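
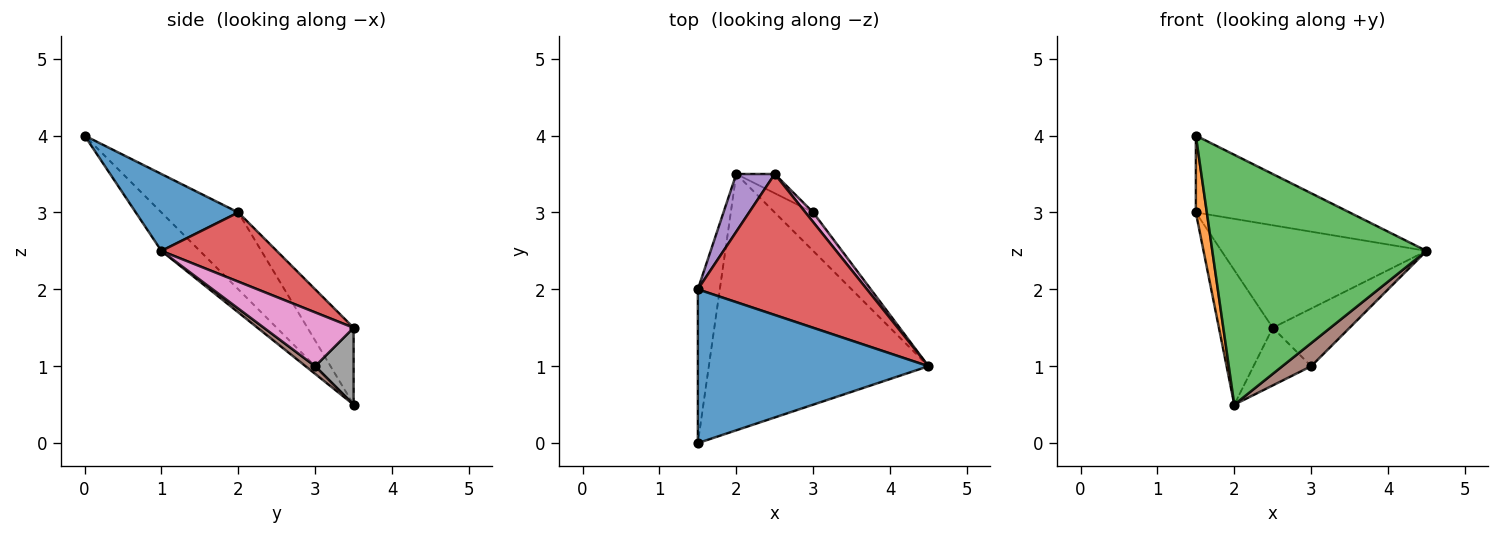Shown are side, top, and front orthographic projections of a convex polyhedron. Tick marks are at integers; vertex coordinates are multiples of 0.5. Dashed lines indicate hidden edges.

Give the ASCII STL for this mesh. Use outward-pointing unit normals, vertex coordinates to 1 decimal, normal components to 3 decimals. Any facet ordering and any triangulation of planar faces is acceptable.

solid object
 facet normal 0.286 0.429 0.857
  outer loop
   vertex 1.5 0.0 4.0
   vertex 4.5 1.0 2.5
   vertex 1.5 2.0 3.0
  endloop
 endfacet
 facet normal -0.953 -0.136 -0.272
  outer loop
   vertex 2.0 3.5 0.5
   vertex 1.5 0.0 4.0
   vertex 1.5 2.0 3.0
  endloop
 endfacet
 facet normal -0.124 -0.693 -0.710
  outer loop
   vertex 2.0 3.5 0.5
   vertex 4.5 1.0 2.5
   vertex 1.5 0.0 4.0
  endloop
 endfacet
 facet normal 0.314 0.558 0.768
  outer loop
   vertex 2.5 3.5 1.5
   vertex 1.5 2.0 3.0
   vertex 4.5 1.0 2.5
  endloop
 endfacet
 facet normal -0.619 0.722 0.309
  outer loop
   vertex 2.5 3.5 1.5
   vertex 2.0 3.5 0.5
   vertex 1.5 2.0 3.0
  endloop
 endfacet
 facet normal 0.169 -0.507 -0.845
  outer loop
   vertex 3.0 3.0 1.0
   vertex 4.5 1.0 2.5
   vertex 2.0 3.5 0.5
  endloop
 endfacet
 facet normal 0.755 0.647 0.108
  outer loop
   vertex 3.0 3.0 1.0
   vertex 2.5 3.5 1.5
   vertex 4.5 1.0 2.5
  endloop
 endfacet
 facet normal 0.535 0.802 -0.267
  outer loop
   vertex 3.0 3.0 1.0
   vertex 2.0 3.5 0.5
   vertex 2.5 3.5 1.5
  endloop
 endfacet
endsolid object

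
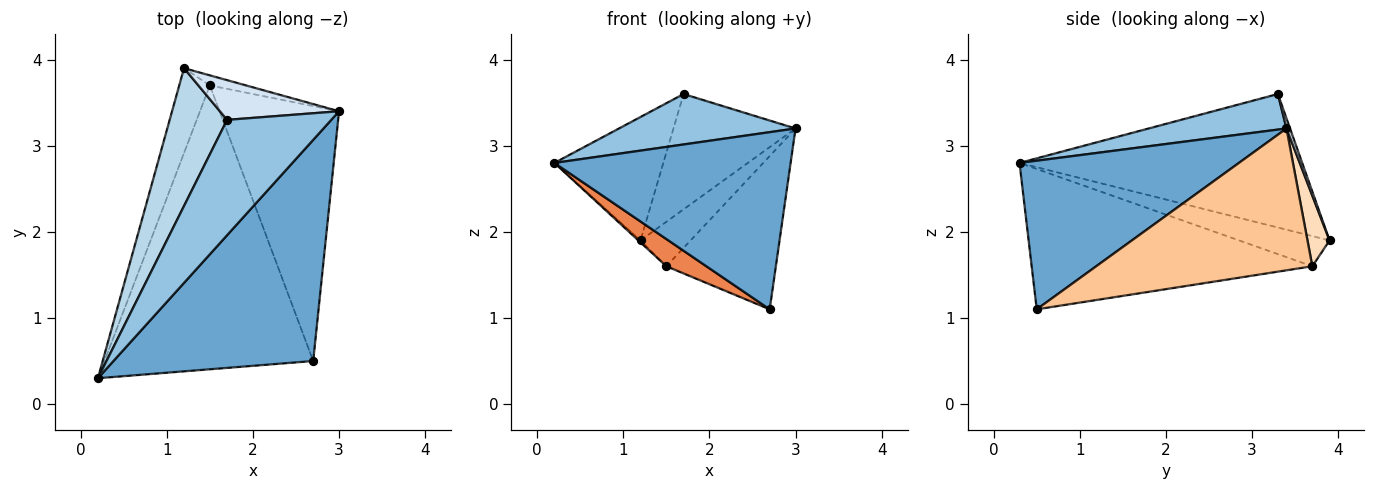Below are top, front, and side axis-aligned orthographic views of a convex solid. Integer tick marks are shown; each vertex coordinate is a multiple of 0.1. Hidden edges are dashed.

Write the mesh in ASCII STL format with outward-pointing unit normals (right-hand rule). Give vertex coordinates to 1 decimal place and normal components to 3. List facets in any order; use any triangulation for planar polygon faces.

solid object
 facet normal 0.502 -0.541 0.675
  outer loop
   vertex 2.7 0.5 1.1
   vertex 3.0 3.4 3.2
   vertex 0.2 0.3 2.8
  endloop
 endfacet
 facet normal 0.298 -0.382 0.874
  outer loop
   vertex 1.7 3.3 3.6
   vertex 0.2 0.3 2.8
   vertex 3.0 3.4 3.2
  endloop
 endfacet
 facet normal -0.866 0.334 0.372
  outer loop
   vertex 1.7 3.3 3.6
   vertex 1.2 3.9 1.9
   vertex 0.2 0.3 2.8
  endloop
 endfacet
 facet normal 0.027 0.945 0.326
  outer loop
   vertex 1.7 3.3 3.6
   vertex 3.0 3.4 3.2
   vertex 1.2 3.9 1.9
  endloop
 endfacet
 facet normal -0.556 -0.079 -0.827
  outer loop
   vertex 1.5 3.7 1.6
   vertex 2.7 0.5 1.1
   vertex 0.2 0.3 2.8
  endloop
 endfacet
 facet normal -0.701 0.017 -0.713
  outer loop
   vertex 1.5 3.7 1.6
   vertex 0.2 0.3 2.8
   vertex 1.2 3.9 1.9
  endloop
 endfacet
 facet normal 0.713 0.361 -0.601
  outer loop
   vertex 1.5 3.7 1.6
   vertex 3.0 3.4 3.2
   vertex 2.7 0.5 1.1
  endloop
 endfacet
 facet normal 0.395 0.896 -0.202
  outer loop
   vertex 1.5 3.7 1.6
   vertex 1.2 3.9 1.9
   vertex 3.0 3.4 3.2
  endloop
 endfacet
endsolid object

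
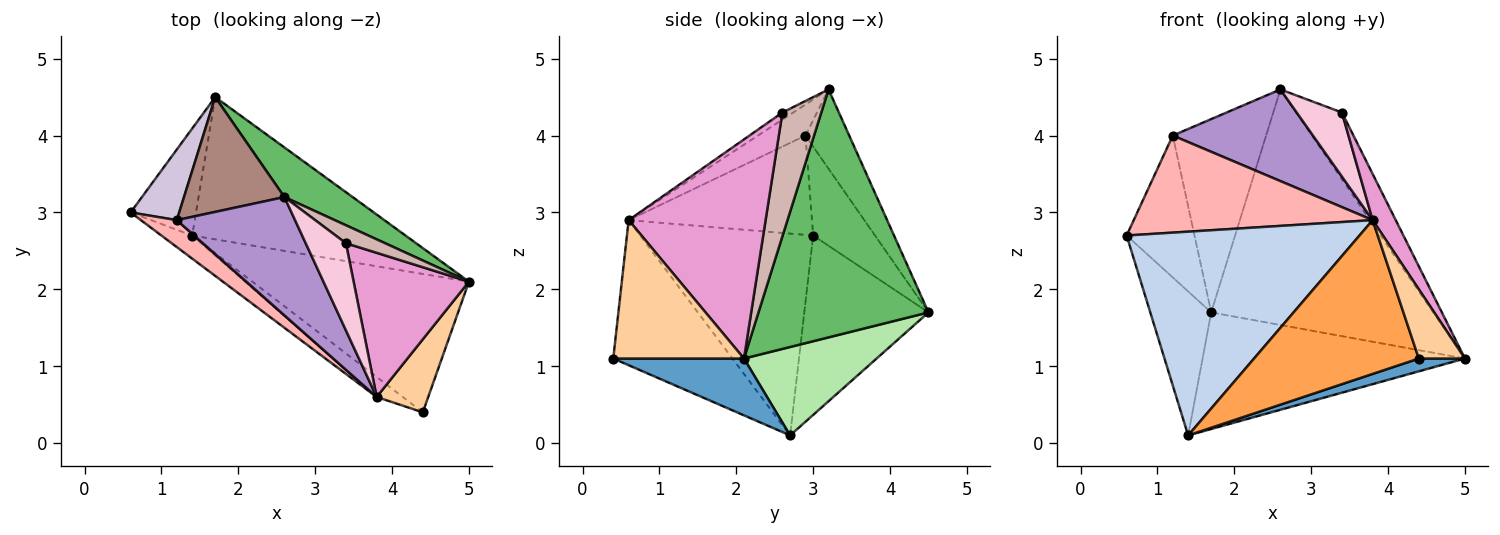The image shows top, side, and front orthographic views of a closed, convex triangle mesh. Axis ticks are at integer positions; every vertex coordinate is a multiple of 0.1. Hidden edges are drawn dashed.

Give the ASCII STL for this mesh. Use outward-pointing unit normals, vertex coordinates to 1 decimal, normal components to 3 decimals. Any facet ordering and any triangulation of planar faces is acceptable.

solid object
 facet normal 0.253 -0.089 -0.963
  outer loop
   vertex 1.4 2.7 0.1
   vertex 5.0 2.1 1.1
   vertex 4.4 0.4 1.1
  endloop
 endfacet
 facet normal -0.594 -0.799 -0.091
  outer loop
   vertex 3.8 0.6 2.9
   vertex 0.6 3.0 2.7
   vertex 1.4 2.7 0.1
  endloop
 endfacet
 facet normal -0.583 -0.806 -0.105
  outer loop
   vertex 3.8 0.6 2.9
   vertex 1.4 2.7 0.1
   vertex 4.4 0.4 1.1
  endloop
 endfacet
 facet normal 0.890 -0.314 0.331
  outer loop
   vertex 3.8 0.6 2.9
   vertex 4.4 0.4 1.1
   vertex 5.0 2.1 1.1
  endloop
 endfacet
 facet normal 0.600 0.783 0.165
  outer loop
   vertex 1.7 4.5 1.7
   vertex 2.6 3.2 4.6
   vertex 5.0 2.1 1.1
  endloop
 endfacet
 facet normal 0.305 0.604 -0.736
  outer loop
   vertex 1.7 4.5 1.7
   vertex 5.0 2.1 1.1
   vertex 1.4 2.7 0.1
  endloop
 endfacet
 facet normal -0.853 0.419 -0.311
  outer loop
   vertex 1.7 4.5 1.7
   vertex 1.4 2.7 0.1
   vertex 0.6 3.0 2.7
  endloop
 endfacet
 facet normal -0.595 -0.775 0.215
  outer loop
   vertex 1.2 2.9 4.0
   vertex 0.6 3.0 2.7
   vertex 3.8 0.6 2.9
  endloop
 endfacet
 facet normal -0.203 -0.600 0.774
  outer loop
   vertex 1.2 2.9 4.0
   vertex 3.8 0.6 2.9
   vertex 2.6 3.2 4.6
  endloop
 endfacet
 facet normal -0.632 0.694 0.345
  outer loop
   vertex 1.2 2.9 4.0
   vertex 1.7 4.5 1.7
   vertex 0.6 3.0 2.7
  endloop
 endfacet
 facet normal -0.374 0.798 0.474
  outer loop
   vertex 1.2 2.9 4.0
   vertex 2.6 3.2 4.6
   vertex 1.7 4.5 1.7
  endloop
 endfacet
 facet normal 0.635 0.746 0.201
  outer loop
   vertex 3.4 2.6 4.3
   vertex 5.0 2.1 1.1
   vertex 2.6 3.2 4.6
  endloop
 endfacet
 facet normal 0.875 -0.147 0.461
  outer loop
   vertex 3.4 2.6 4.3
   vertex 3.8 0.6 2.9
   vertex 5.0 2.1 1.1
  endloop
 endfacet
 facet normal -0.141 -0.586 0.798
  outer loop
   vertex 3.4 2.6 4.3
   vertex 2.6 3.2 4.6
   vertex 3.8 0.6 2.9
  endloop
 endfacet
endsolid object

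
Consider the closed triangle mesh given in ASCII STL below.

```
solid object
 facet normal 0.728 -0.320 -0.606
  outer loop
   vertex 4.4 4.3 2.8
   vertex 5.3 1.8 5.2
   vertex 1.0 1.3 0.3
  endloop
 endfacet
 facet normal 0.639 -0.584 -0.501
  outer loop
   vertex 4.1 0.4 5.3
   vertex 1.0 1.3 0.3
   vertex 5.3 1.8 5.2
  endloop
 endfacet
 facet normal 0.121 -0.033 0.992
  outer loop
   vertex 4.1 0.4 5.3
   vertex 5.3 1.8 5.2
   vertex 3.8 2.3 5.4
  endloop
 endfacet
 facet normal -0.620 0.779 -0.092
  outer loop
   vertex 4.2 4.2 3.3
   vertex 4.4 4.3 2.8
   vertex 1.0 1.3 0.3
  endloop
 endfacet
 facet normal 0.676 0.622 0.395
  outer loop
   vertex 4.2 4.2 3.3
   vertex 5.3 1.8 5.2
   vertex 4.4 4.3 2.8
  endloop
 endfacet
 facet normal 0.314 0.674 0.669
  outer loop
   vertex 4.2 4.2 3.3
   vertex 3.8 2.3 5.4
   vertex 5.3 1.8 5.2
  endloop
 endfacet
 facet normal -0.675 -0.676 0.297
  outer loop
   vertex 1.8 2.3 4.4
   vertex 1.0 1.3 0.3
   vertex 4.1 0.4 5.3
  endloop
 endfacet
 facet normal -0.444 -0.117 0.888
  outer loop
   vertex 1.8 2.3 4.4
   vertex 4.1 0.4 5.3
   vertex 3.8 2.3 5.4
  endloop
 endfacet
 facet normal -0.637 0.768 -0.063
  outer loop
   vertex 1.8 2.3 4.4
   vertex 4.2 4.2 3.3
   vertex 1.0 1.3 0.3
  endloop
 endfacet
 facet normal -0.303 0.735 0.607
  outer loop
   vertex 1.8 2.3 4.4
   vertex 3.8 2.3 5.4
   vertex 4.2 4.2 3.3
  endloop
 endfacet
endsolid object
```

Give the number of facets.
10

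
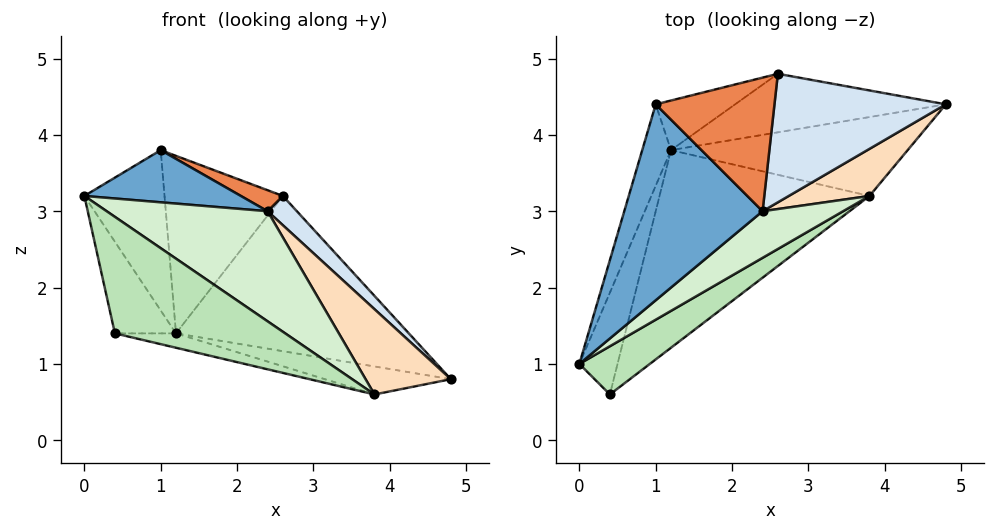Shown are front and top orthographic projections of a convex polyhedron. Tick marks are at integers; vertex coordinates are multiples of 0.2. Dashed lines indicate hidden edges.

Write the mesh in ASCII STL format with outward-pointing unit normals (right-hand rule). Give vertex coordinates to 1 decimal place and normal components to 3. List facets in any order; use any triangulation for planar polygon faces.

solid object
 facet normal 0.283 -0.247 0.927
  outer loop
   vertex 2.4 3.0 3.0
   vertex 1.0 4.4 3.8
   vertex 0.0 1.0 3.2
  endloop
 endfacet
 facet normal -0.940 0.304 -0.154
  outer loop
   vertex 1.2 3.8 1.4
   vertex 0.0 1.0 3.2
   vertex 1.0 4.4 3.8
  endloop
 endfacet
 facet normal -0.937 0.234 -0.260
  outer loop
   vertex 1.2 3.8 1.4
   vertex 0.4 0.6 1.4
   vertex 0.0 1.0 3.2
  endloop
 endfacet
 facet normal 0.715 -0.155 0.681
  outer loop
   vertex 2.6 4.8 3.2
   vertex 2.4 3.0 3.0
   vertex 4.8 4.4 0.8
  endloop
 endfacet
 facet normal 0.379 -0.144 0.914
  outer loop
   vertex 2.6 4.8 3.2
   vertex 1.0 4.4 3.8
   vertex 2.4 3.0 3.0
  endloop
 endfacet
 facet normal -0.210 0.915 -0.345
  outer loop
   vertex 2.6 4.8 3.2
   vertex 4.8 4.4 0.8
   vertex 1.2 3.8 1.4
  endloop
 endfacet
 facet normal -0.323 0.911 -0.255
  outer loop
   vertex 2.6 4.8 3.2
   vertex 1.2 3.8 1.4
   vertex 1.0 4.4 3.8
  endloop
 endfacet
 facet normal 0.690 -0.633 0.350
  outer loop
   vertex 3.8 3.2 0.6
   vertex 4.8 4.4 0.8
   vertex 2.4 3.0 3.0
  endloop
 endfacet
 facet normal -0.208 0.327 -0.922
  outer loop
   vertex 3.8 3.2 0.6
   vertex 1.2 3.8 1.4
   vertex 4.8 4.4 0.8
  endloop
 endfacet
 facet normal -0.279 0.070 -0.958
  outer loop
   vertex 3.8 3.2 0.6
   vertex 0.4 0.6 1.4
   vertex 1.2 3.8 1.4
  endloop
 endfacet
 facet normal 0.623 -0.723 0.299
  outer loop
   vertex 3.8 3.2 0.6
   vertex 0.0 1.0 3.2
   vertex 0.4 0.6 1.4
  endloop
 endfacet
 facet normal 0.625 -0.719 0.304
  outer loop
   vertex 3.8 3.2 0.6
   vertex 2.4 3.0 3.0
   vertex 0.0 1.0 3.2
  endloop
 endfacet
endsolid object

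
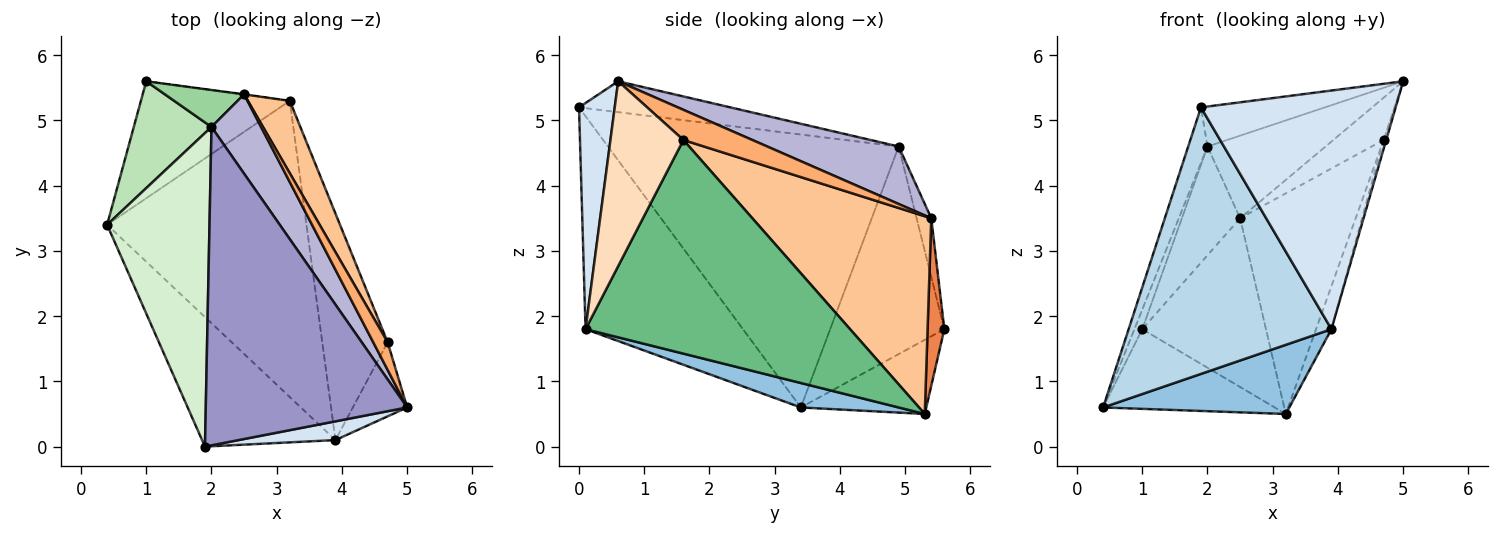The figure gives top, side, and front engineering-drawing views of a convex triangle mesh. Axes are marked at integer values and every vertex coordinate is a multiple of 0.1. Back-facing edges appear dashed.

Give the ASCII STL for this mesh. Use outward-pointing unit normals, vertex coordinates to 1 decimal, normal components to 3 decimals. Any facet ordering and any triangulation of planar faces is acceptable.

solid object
 facet normal -0.381 0.521 -0.764
  outer loop
   vertex 1.0 5.6 1.8
   vertex 3.2 5.3 0.5
   vertex 0.4 3.4 0.6
  endloop
 endfacet
 facet normal 0.119 -0.226 -0.967
  outer loop
   vertex 3.9 0.1 1.8
   vertex 0.4 3.4 0.6
   vertex 3.2 5.3 0.5
  endloop
 endfacet
 facet normal -0.572 -0.737 -0.358
  outer loop
   vertex 1.9 0.0 5.2
   vertex 0.4 3.4 0.6
   vertex 3.9 0.1 1.8
  endloop
 endfacet
 facet normal 0.180 -0.981 0.077
  outer loop
   vertex 1.9 0.0 5.2
   vertex 3.9 0.1 1.8
   vertex 5.0 0.6 5.6
  endloop
 endfacet
 facet normal 0.134 0.991 -0.002
  outer loop
   vertex 2.5 5.4 3.5
   vertex 3.2 5.3 0.5
   vertex 1.0 5.6 1.8
  endloop
 endfacet
 facet normal 0.754 0.550 0.360
  outer loop
   vertex 4.7 1.6 4.7
   vertex 2.5 5.4 3.5
   vertex 5.0 0.6 5.6
  endloop
 endfacet
 facet normal 0.827 0.534 0.175
  outer loop
   vertex 4.7 1.6 4.7
   vertex 3.2 5.3 0.5
   vertex 2.5 5.4 3.5
  endloop
 endfacet
 facet normal 0.959 0.034 -0.282
  outer loop
   vertex 4.7 1.6 4.7
   vertex 5.0 0.6 5.6
   vertex 3.9 0.1 1.8
  endloop
 endfacet
 facet normal 0.955 0.056 -0.292
  outer loop
   vertex 4.7 1.6 4.7
   vertex 3.9 0.1 1.8
   vertex 3.2 5.3 0.5
  endloop
 endfacet
 facet normal -0.232 0.921 0.313
  outer loop
   vertex 2.0 4.9 4.6
   vertex 2.5 5.4 3.5
   vertex 1.0 5.6 1.8
  endloop
 endfacet
 facet normal -0.935 0.064 0.350
  outer loop
   vertex 2.0 4.9 4.6
   vertex 1.0 5.6 1.8
   vertex 0.4 3.4 0.6
  endloop
 endfacet
 facet normal -0.934 0.062 0.351
  outer loop
   vertex 2.0 4.9 4.6
   vertex 0.4 3.4 0.6
   vertex 1.9 0.0 5.2
  endloop
 endfacet
 facet normal -0.150 0.123 0.981
  outer loop
   vertex 2.0 4.9 4.6
   vertex 1.9 0.0 5.2
   vertex 5.0 0.6 5.6
  endloop
 endfacet
 facet normal 0.626 0.562 0.540
  outer loop
   vertex 2.0 4.9 4.6
   vertex 5.0 0.6 5.6
   vertex 2.5 5.4 3.5
  endloop
 endfacet
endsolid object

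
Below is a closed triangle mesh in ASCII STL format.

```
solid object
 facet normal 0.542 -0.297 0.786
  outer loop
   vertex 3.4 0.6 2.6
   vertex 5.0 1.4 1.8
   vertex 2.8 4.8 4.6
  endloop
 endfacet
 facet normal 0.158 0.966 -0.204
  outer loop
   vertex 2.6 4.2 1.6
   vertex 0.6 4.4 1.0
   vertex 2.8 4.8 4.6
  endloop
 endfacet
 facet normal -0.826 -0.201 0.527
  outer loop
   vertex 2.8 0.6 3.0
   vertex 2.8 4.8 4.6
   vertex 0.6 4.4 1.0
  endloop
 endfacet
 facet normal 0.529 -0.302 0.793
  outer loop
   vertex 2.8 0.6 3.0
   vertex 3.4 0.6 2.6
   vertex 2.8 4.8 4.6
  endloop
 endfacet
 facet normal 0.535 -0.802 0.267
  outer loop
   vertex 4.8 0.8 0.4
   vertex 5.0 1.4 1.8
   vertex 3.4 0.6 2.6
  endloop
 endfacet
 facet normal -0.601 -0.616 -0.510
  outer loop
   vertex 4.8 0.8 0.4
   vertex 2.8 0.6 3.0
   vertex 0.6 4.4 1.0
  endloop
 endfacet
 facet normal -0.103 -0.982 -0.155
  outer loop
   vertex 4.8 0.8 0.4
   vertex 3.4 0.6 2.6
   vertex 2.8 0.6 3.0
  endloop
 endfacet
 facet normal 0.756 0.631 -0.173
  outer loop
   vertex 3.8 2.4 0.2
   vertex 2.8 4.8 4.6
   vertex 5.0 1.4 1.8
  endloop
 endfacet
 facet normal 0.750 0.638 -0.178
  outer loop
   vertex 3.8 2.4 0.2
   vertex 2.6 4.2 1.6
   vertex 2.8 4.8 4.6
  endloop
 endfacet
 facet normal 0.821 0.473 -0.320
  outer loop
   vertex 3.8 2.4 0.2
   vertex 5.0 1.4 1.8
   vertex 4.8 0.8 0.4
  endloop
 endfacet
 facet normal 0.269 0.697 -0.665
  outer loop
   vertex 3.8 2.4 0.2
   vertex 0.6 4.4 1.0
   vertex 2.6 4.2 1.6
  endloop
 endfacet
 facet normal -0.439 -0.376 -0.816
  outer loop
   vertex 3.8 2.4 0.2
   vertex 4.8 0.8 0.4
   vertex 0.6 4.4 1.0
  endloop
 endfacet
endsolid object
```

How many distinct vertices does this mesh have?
8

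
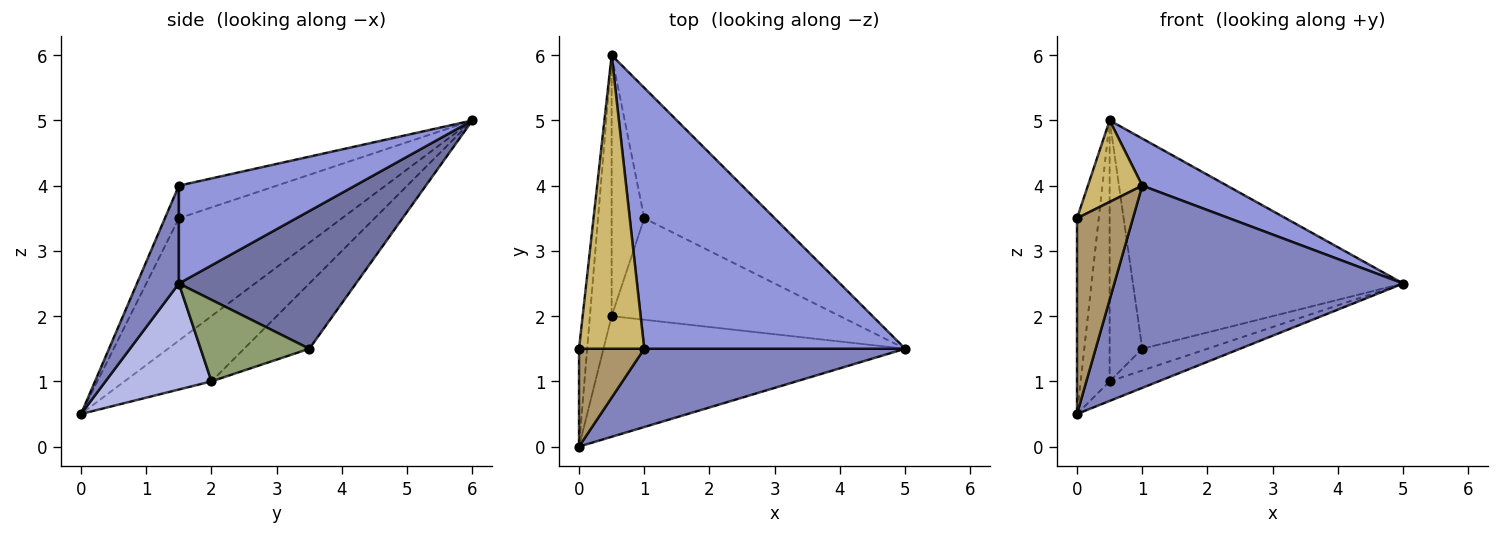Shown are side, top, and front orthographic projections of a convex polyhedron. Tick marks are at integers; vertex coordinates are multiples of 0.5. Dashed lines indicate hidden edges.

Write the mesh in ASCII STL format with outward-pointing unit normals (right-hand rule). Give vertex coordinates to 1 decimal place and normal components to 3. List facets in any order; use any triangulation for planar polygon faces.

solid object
 facet normal 0.486 0.742 -0.461
  outer loop
   vertex 1.0 3.5 1.5
   vertex 0.5 6.0 5.0
   vertex 5.0 1.5 2.5
  endloop
 endfacet
 facet normal 0.134 -0.924 0.358
  outer loop
   vertex 1.0 1.5 4.0
   vertex 0.0 0.0 0.5
   vertex 5.0 1.5 2.5
  endloop
 endfacet
 facet normal 0.346 -0.167 0.923
  outer loop
   vertex 1.0 1.5 4.0
   vertex 5.0 1.5 2.5
   vertex 0.5 6.0 5.0
  endloop
 endfacet
 facet normal 0.328 0.151 -0.933
  outer loop
   vertex 0.5 2.0 1.0
   vertex 5.0 1.5 2.5
   vertex 0.0 0.0 0.5
  endloop
 endfacet
 facet normal 0.330 0.198 -0.923
  outer loop
   vertex 0.5 2.0 1.0
   vertex 1.0 3.5 1.5
   vertex 5.0 1.5 2.5
  endloop
 endfacet
 facet normal -0.905 0.302 -0.302
  outer loop
   vertex 0.5 2.0 1.0
   vertex 0.0 0.0 0.5
   vertex 0.5 6.0 5.0
  endloop
 endfacet
 facet normal -0.816 0.408 -0.408
  outer loop
   vertex 0.5 2.0 1.0
   vertex 0.5 6.0 5.0
   vertex 1.0 3.5 1.5
  endloop
 endfacet
 facet normal -0.989 0.132 -0.066
  outer loop
   vertex 0.0 1.5 3.5
   vertex 0.5 6.0 5.0
   vertex 0.0 0.0 0.5
  endloop
 endfacet
 facet normal -0.218 -0.873 0.436
  outer loop
   vertex 0.0 1.5 3.5
   vertex 0.0 0.0 0.5
   vertex 1.0 1.5 4.0
  endloop
 endfacet
 facet normal -0.434 -0.241 0.868
  outer loop
   vertex 0.0 1.5 3.5
   vertex 1.0 1.5 4.0
   vertex 0.5 6.0 5.0
  endloop
 endfacet
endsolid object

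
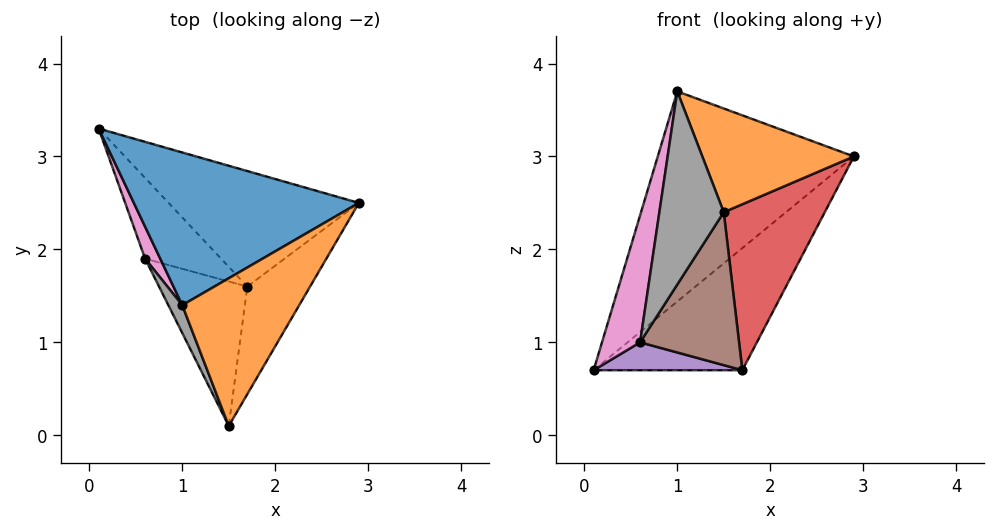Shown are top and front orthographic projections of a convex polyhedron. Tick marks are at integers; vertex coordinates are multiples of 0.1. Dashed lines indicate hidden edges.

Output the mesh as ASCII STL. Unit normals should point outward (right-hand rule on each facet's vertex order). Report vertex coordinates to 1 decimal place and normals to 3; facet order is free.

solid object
 facet normal -0.244 0.784 0.570
  outer loop
   vertex 1.0 1.4 3.7
   vertex 2.9 2.5 3.0
   vertex 0.1 3.3 0.7
  endloop
 endfacet
 facet normal 0.536 -0.485 0.691
  outer loop
   vertex 1.0 1.4 3.7
   vertex 1.5 0.1 2.4
   vertex 2.9 2.5 3.0
  endloop
 endfacet
 facet normal 0.611 0.575 -0.544
  outer loop
   vertex 1.7 1.6 0.7
   vertex 0.1 3.3 0.7
   vertex 2.9 2.5 3.0
  endloop
 endfacet
 facet normal 0.858 -0.431 -0.279
  outer loop
   vertex 1.7 1.6 0.7
   vertex 2.9 2.5 3.0
   vertex 1.5 0.1 2.4
  endloop
 endfacet
 facet normal -0.328 -0.308 -0.893
  outer loop
   vertex 0.6 1.9 1.0
   vertex 0.1 3.3 0.7
   vertex 1.7 1.6 0.7
  endloop
 endfacet
 facet normal -0.360 -0.678 -0.641
  outer loop
   vertex 0.6 1.9 1.0
   vertex 1.7 1.6 0.7
   vertex 1.5 0.1 2.4
  endloop
 endfacet
 facet normal -0.944 -0.320 0.081
  outer loop
   vertex 0.6 1.9 1.0
   vertex 1.0 1.4 3.7
   vertex 0.1 3.3 0.7
  endloop
 endfacet
 facet normal -0.910 -0.409 0.059
  outer loop
   vertex 0.6 1.9 1.0
   vertex 1.5 0.1 2.4
   vertex 1.0 1.4 3.7
  endloop
 endfacet
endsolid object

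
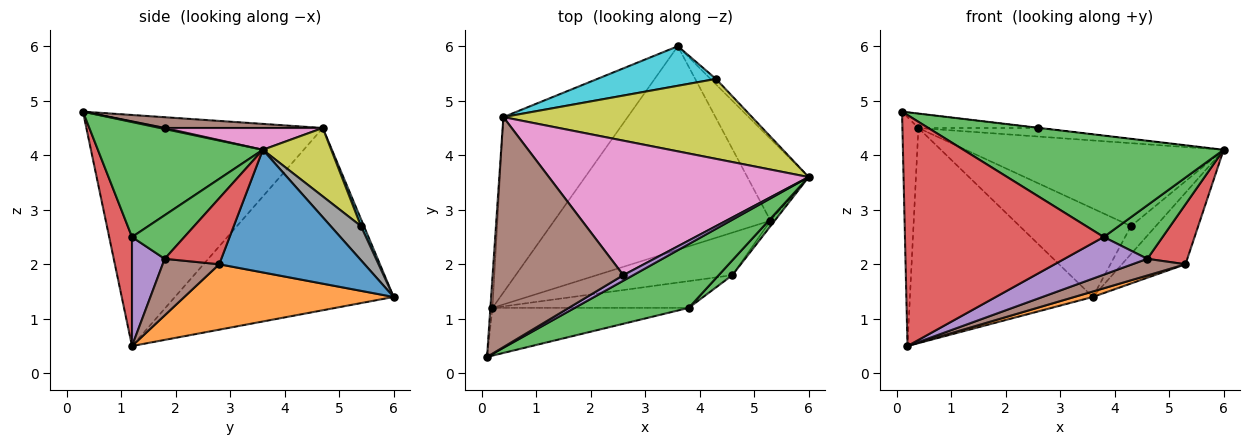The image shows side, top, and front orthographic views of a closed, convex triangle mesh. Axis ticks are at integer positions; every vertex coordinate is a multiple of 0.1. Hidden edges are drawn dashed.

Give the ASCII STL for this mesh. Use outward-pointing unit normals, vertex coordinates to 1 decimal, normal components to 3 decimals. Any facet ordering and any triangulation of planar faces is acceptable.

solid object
 facet normal -0.998 0.067 -0.009
  outer loop
   vertex 0.4 4.7 4.5
   vertex 0.2 1.2 0.5
   vertex 0.1 0.3 4.8
  endloop
 endfacet
 facet normal -0.680 0.568 -0.463
  outer loop
   vertex 0.4 4.7 4.5
   vertex 3.6 6.0 1.4
   vertex 0.2 1.2 0.5
  endloop
 endfacet
 facet normal 0.473 -0.746 0.469
  outer loop
   vertex 3.8 1.2 2.5
   vertex 6.0 3.6 4.1
   vertex 0.1 0.3 4.8
  endloop
 endfacet
 facet normal 0.112 -0.973 -0.201
  outer loop
   vertex 3.8 1.2 2.5
   vertex 0.1 0.3 4.8
   vertex 0.2 1.2 0.5
  endloop
 endfacet
 facet normal 0.099 0.033 0.994
  outer loop
   vertex 2.6 1.8 4.5
   vertex 0.1 0.3 4.8
   vertex 6.0 3.6 4.1
  endloop
 endfacet
 facet normal 0.082 0.062 0.995
  outer loop
   vertex 2.6 1.8 4.5
   vertex 0.4 4.7 4.5
   vertex 0.1 0.3 4.8
  endloop
 endfacet
 facet normal 0.083 0.063 0.994
  outer loop
   vertex 2.6 1.8 4.5
   vertex 6.0 3.6 4.1
   vertex 0.4 4.7 4.5
  endloop
 endfacet
 facet normal 0.767 0.629 -0.123
  outer loop
   vertex 4.3 5.4 2.7
   vertex 6.0 3.6 4.1
   vertex 3.6 6.0 1.4
  endloop
 endfacet
 facet normal 0.188 0.707 0.682
  outer loop
   vertex 4.3 5.4 2.7
   vertex 0.4 4.7 4.5
   vertex 6.0 3.6 4.1
  endloop
 endfacet
 facet normal 0.025 0.913 0.408
  outer loop
   vertex 4.3 5.4 2.7
   vertex 3.6 6.0 1.4
   vertex 0.4 4.7 4.5
  endloop
 endfacet
 facet normal 0.833 0.364 -0.416
  outer loop
   vertex 5.3 2.8 2.0
   vertex 3.6 6.0 1.4
   vertex 6.0 3.6 4.1
  endloop
 endfacet
 facet normal 0.289 -0.026 -0.957
  outer loop
   vertex 5.3 2.8 2.0
   vertex 0.2 1.2 0.5
   vertex 3.6 6.0 1.4
  endloop
 endfacet
 facet normal 0.650 -0.732 0.203
  outer loop
   vertex 4.6 1.8 2.1
   vertex 6.0 3.6 4.1
   vertex 3.8 1.2 2.5
  endloop
 endfacet
 facet normal 0.816 -0.576 -0.052
  outer loop
   vertex 4.6 1.8 2.1
   vertex 5.3 2.8 2.0
   vertex 6.0 3.6 4.1
  endloop
 endfacet
 facet normal 0.306 -0.776 -0.551
  outer loop
   vertex 4.6 1.8 2.1
   vertex 3.8 1.2 2.5
   vertex 0.2 1.2 0.5
  endloop
 endfacet
 facet normal 0.362 -0.340 -0.868
  outer loop
   vertex 4.6 1.8 2.1
   vertex 0.2 1.2 0.5
   vertex 5.3 2.8 2.0
  endloop
 endfacet
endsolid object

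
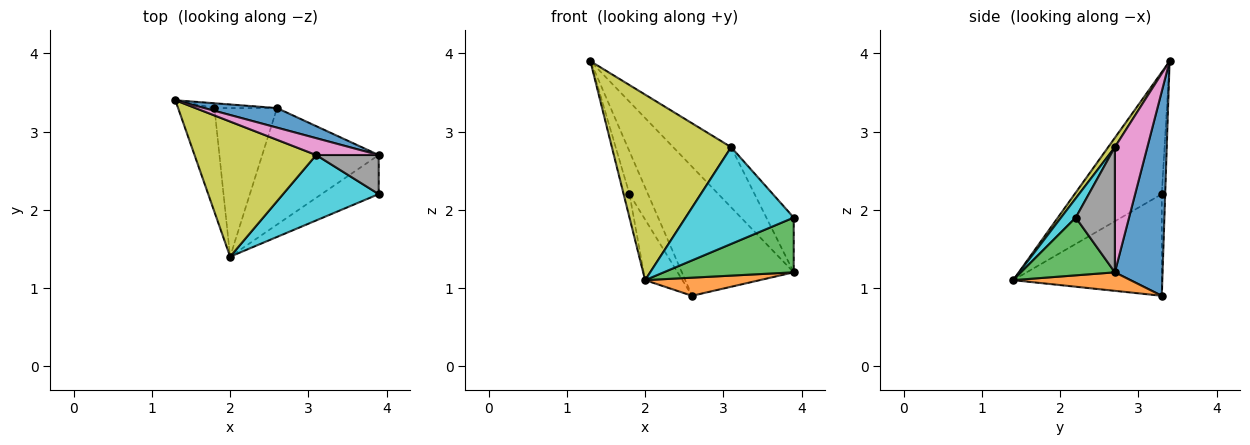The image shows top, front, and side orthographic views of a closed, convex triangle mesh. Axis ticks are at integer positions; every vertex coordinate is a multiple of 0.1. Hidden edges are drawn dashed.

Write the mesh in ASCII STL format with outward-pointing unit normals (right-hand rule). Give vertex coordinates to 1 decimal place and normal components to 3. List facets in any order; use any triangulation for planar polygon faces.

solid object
 facet normal 0.389 0.911 0.138
  outer loop
   vertex 2.6 3.3 0.9
   vertex 1.3 3.4 3.9
   vertex 3.9 2.7 1.2
  endloop
 endfacet
 facet normal 0.155 -0.152 -0.976
  outer loop
   vertex 2.6 3.3 0.9
   vertex 3.9 2.7 1.2
   vertex 2.0 1.4 1.1
  endloop
 endfacet
 facet normal 0.506 -0.702 -0.501
  outer loop
   vertex 3.9 2.2 1.9
   vertex 2.0 1.4 1.1
   vertex 3.9 2.7 1.2
  endloop
 endfacet
 facet normal -0.956 0.064 -0.285
  outer loop
   vertex 1.8 3.3 2.2
   vertex 2.0 1.4 1.1
   vertex 1.3 3.4 3.9
  endloop
 endfacet
 facet normal -0.179 0.978 -0.110
  outer loop
   vertex 1.8 3.3 2.2
   vertex 1.3 3.4 3.9
   vertex 2.6 3.3 0.9
  endloop
 endfacet
 facet normal -0.833 0.209 -0.513
  outer loop
   vertex 1.8 3.3 2.2
   vertex 2.6 3.3 0.9
   vertex 2.0 1.4 1.1
  endloop
 endfacet
 facet normal 0.475 0.848 0.237
  outer loop
   vertex 3.1 2.7 2.8
   vertex 3.9 2.7 1.2
   vertex 1.3 3.4 3.9
  endloop
 endfacet
 facet normal 0.758 0.531 0.379
  outer loop
   vertex 3.1 2.7 2.8
   vertex 3.9 2.2 1.9
   vertex 3.9 2.7 1.2
  endloop
 endfacet
 facet normal 0.045 -0.807 0.588
  outer loop
   vertex 3.1 2.7 2.8
   vertex 1.3 3.4 3.9
   vertex 2.0 1.4 1.1
  endloop
 endfacet
 facet normal 0.112 -0.823 0.557
  outer loop
   vertex 3.1 2.7 2.8
   vertex 2.0 1.4 1.1
   vertex 3.9 2.2 1.9
  endloop
 endfacet
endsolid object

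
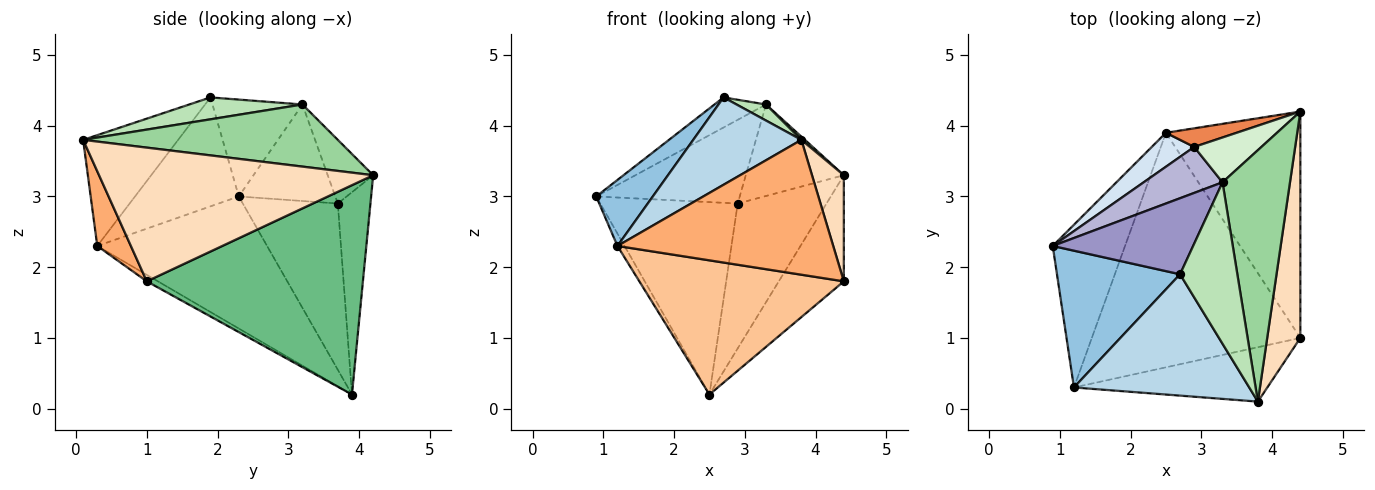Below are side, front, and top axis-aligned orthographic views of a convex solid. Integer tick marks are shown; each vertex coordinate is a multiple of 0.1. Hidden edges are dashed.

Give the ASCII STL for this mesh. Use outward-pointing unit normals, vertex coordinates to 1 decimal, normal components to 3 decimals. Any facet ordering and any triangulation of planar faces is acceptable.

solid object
 facet normal -0.877 0.037 -0.480
  outer loop
   vertex 1.2 0.3 2.3
   vertex 0.9 2.3 3.0
   vertex 2.5 3.9 0.2
  endloop
 endfacet
 facet normal -0.623 -0.340 0.704
  outer loop
   vertex 2.7 1.9 4.4
   vertex 0.9 2.3 3.0
   vertex 1.2 0.3 2.3
  endloop
 endfacet
 facet normal -0.457 -0.520 0.722
  outer loop
   vertex 2.7 1.9 4.4
   vertex 1.2 0.3 2.3
   vertex 3.8 0.1 3.8
  endloop
 endfacet
 facet normal -0.563 0.814 0.144
  outer loop
   vertex 2.9 3.7 2.9
   vertex 2.5 3.9 0.2
   vertex 0.9 2.3 3.0
  endloop
 endfacet
 facet normal -0.343 0.932 0.120
  outer loop
   vertex 2.9 3.7 2.9
   vertex 4.4 4.2 3.3
   vertex 2.5 3.9 0.2
  endloop
 endfacet
 facet normal 0.143 -0.918 -0.370
  outer loop
   vertex 4.4 1.0 1.8
   vertex 3.8 0.1 3.8
   vertex 1.2 0.3 2.3
  endloop
 endfacet
 facet normal -0.027 -0.496 -0.868
  outer loop
   vertex 4.4 1.0 1.8
   vertex 1.2 0.3 2.3
   vertex 2.5 3.9 0.2
  endloop
 endfacet
 facet normal 0.965 -0.112 0.239
  outer loop
   vertex 4.4 1.0 1.8
   vertex 4.4 4.2 3.3
   vertex 3.8 0.1 3.8
  endloop
 endfacet
 facet normal 0.816 0.245 -0.524
  outer loop
   vertex 4.4 1.0 1.8
   vertex 2.5 3.9 0.2
   vertex 4.4 4.2 3.3
  endloop
 endfacet
 facet normal 0.677 -0.009 0.736
  outer loop
   vertex 3.3 3.2 4.3
   vertex 3.8 0.1 3.8
   vertex 4.4 4.2 3.3
  endloop
 endfacet
 facet normal 0.356 -0.093 0.930
  outer loop
   vertex 3.3 3.2 4.3
   vertex 2.7 1.9 4.4
   vertex 3.8 0.1 3.8
  endloop
 endfacet
 facet normal -0.385 0.829 0.406
  outer loop
   vertex 3.3 3.2 4.3
   vertex 4.4 4.2 3.3
   vertex 2.9 3.7 2.9
  endloop
 endfacet
 facet normal -0.540 0.309 0.783
  outer loop
   vertex 3.3 3.2 4.3
   vertex 0.9 2.3 3.0
   vertex 2.7 1.9 4.4
  endloop
 endfacet
 facet normal -0.508 0.755 0.415
  outer loop
   vertex 3.3 3.2 4.3
   vertex 2.9 3.7 2.9
   vertex 0.9 2.3 3.0
  endloop
 endfacet
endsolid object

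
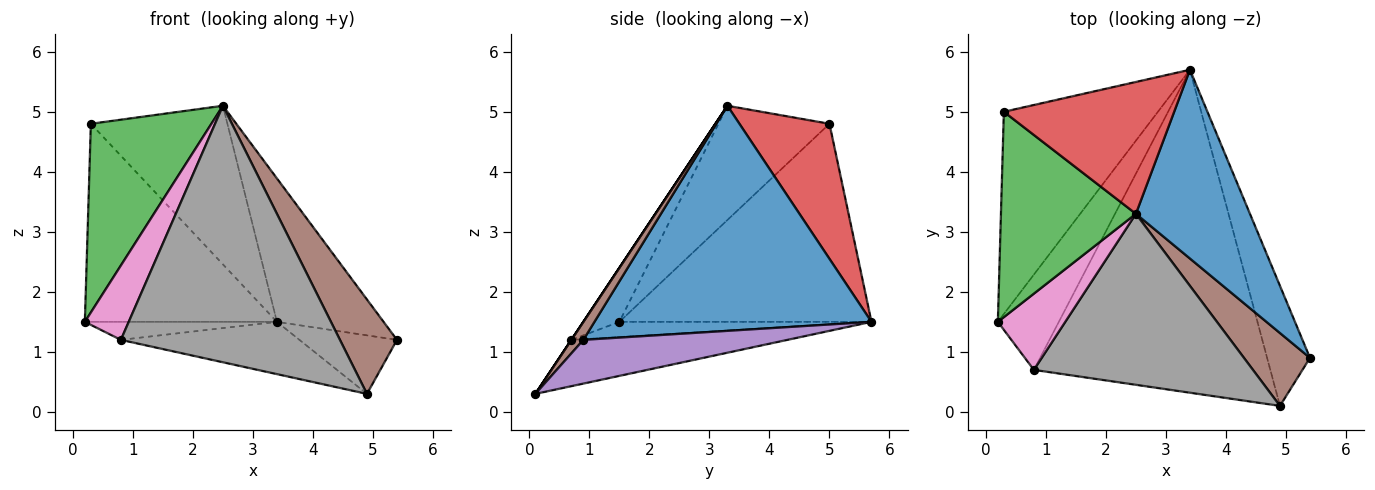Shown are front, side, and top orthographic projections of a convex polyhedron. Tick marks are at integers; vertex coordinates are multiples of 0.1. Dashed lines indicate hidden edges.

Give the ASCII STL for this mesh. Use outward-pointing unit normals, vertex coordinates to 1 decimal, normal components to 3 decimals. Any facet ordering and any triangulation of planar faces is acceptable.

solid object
 facet normal 0.844 0.325 0.427
  outer loop
   vertex 2.5 3.3 5.1
   vertex 5.4 0.9 1.2
   vertex 3.4 5.7 1.5
  endloop
 endfacet
 facet normal -0.676 0.515 -0.526
  outer loop
   vertex 0.3 5.0 4.8
   vertex 3.4 5.7 1.5
   vertex 0.2 1.5 1.5
  endloop
 endfacet
 facet normal -0.529 -0.574 0.625
  outer loop
   vertex 0.3 5.0 4.8
   vertex 0.2 1.5 1.5
   vertex 2.5 3.3 5.1
  endloop
 endfacet
 facet normal 0.452 0.686 0.570
  outer loop
   vertex 0.3 5.0 4.8
   vertex 2.5 3.3 5.1
   vertex 3.4 5.7 1.5
  endloop
 endfacet
 facet normal 0.676 0.323 -0.663
  outer loop
   vertex 4.9 0.1 0.3
   vertex 3.4 5.7 1.5
   vertex 5.4 0.9 1.2
  endloop
 endfacet
 facet normal 0.164 -0.781 0.603
  outer loop
   vertex 4.9 0.1 0.3
   vertex 5.4 0.9 1.2
   vertex 2.5 3.3 5.1
  endloop
 endfacet
 facet normal -0.497 -0.606 0.621
  outer loop
   vertex 0.8 0.7 1.2
   vertex 2.5 3.3 5.1
   vertex 0.2 1.5 1.5
  endloop
 endfacet
 facet normal 0.000 -0.832 0.555
  outer loop
   vertex 0.8 0.7 1.2
   vertex 4.9 0.1 0.3
   vertex 2.5 3.3 5.1
  endloop
 endfacet
 facet normal -0.237 0.180 -0.955
  outer loop
   vertex 0.8 0.7 1.2
   vertex 0.2 1.5 1.5
   vertex 3.4 5.7 1.5
  endloop
 endfacet
 facet normal -0.190 0.157 -0.969
  outer loop
   vertex 0.8 0.7 1.2
   vertex 3.4 5.7 1.5
   vertex 4.9 0.1 0.3
  endloop
 endfacet
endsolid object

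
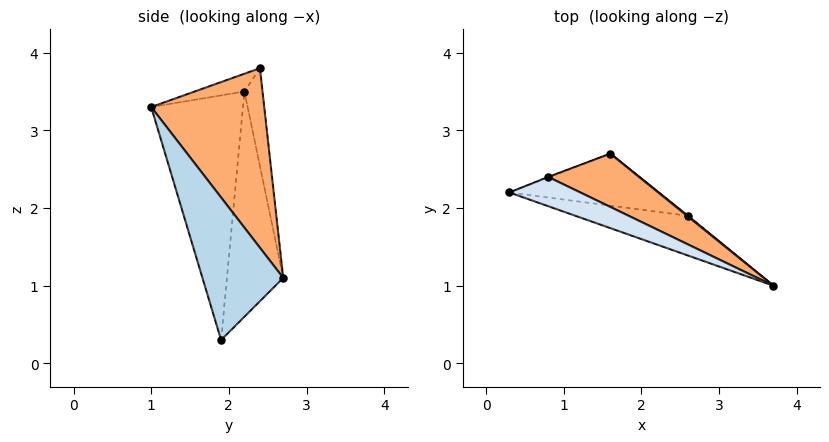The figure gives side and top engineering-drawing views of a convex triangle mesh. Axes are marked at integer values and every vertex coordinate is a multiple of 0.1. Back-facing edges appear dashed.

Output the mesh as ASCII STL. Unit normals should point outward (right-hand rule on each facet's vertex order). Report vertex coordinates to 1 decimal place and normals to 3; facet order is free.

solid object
 facet normal -0.337 -0.929 -0.155
  outer loop
   vertex 2.6 1.9 0.3
   vertex 3.7 1.0 3.3
   vertex 0.3 2.2 3.5
  endloop
 endfacet
 facet normal -0.749 -0.439 -0.497
  outer loop
   vertex 2.6 1.9 0.3
   vertex 0.3 2.2 3.5
   vertex 1.6 2.7 1.1
  endloop
 endfacet
 facet normal 0.627 0.779 0.004
  outer loop
   vertex 2.6 1.9 0.3
   vertex 1.6 2.7 1.1
   vertex 3.7 1.0 3.3
  endloop
 endfacet
 facet normal -0.185 -0.647 0.740
  outer loop
   vertex 0.8 2.4 3.8
   vertex 0.3 2.2 3.5
   vertex 3.7 1.0 3.3
  endloop
 endfacet
 facet normal -0.368 0.930 -0.006
  outer loop
   vertex 0.8 2.4 3.8
   vertex 1.6 2.7 1.1
   vertex 0.3 2.2 3.5
  endloop
 endfacet
 facet normal 0.455 0.860 0.230
  outer loop
   vertex 0.8 2.4 3.8
   vertex 3.7 1.0 3.3
   vertex 1.6 2.7 1.1
  endloop
 endfacet
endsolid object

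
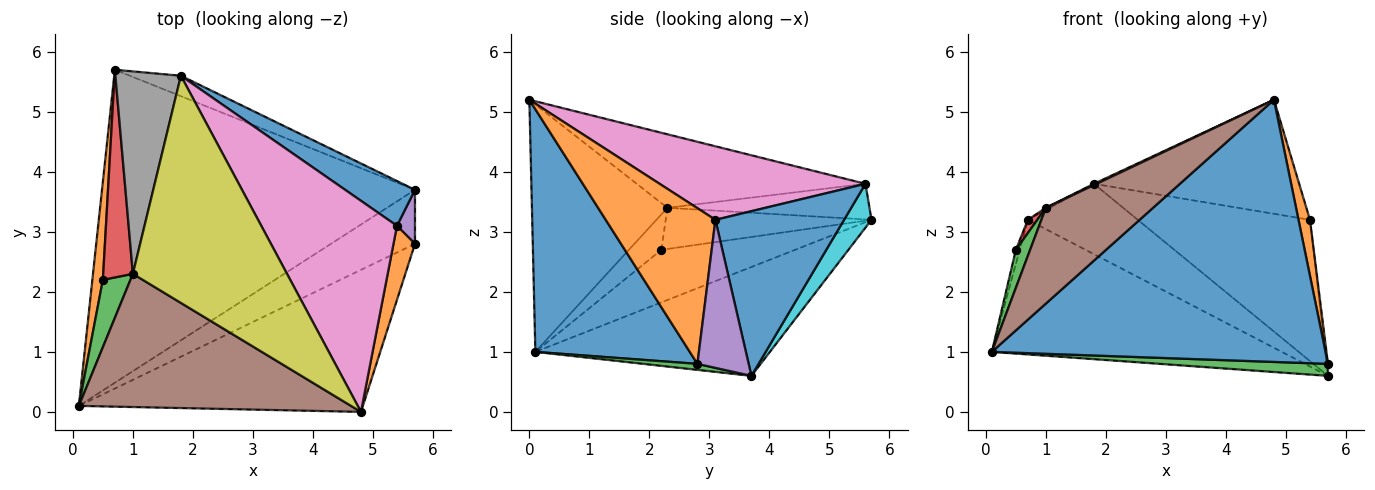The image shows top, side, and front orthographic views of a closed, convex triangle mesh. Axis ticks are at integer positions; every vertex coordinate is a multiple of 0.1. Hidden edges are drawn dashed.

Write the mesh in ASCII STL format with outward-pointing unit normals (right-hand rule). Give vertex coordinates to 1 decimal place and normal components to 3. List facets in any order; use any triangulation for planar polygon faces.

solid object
 facet normal 0.377 -0.814 -0.441
  outer loop
   vertex 4.8 0.0 5.2
   vertex 0.1 0.1 1.0
   vertex 5.7 2.8 0.8
  endloop
 endfacet
 facet normal 0.985 -0.103 0.136
  outer loop
   vertex 5.4 3.1 3.2
   vertex 4.8 0.0 5.2
   vertex 5.7 2.8 0.8
  endloop
 endfacet
 facet normal 0.070 -0.216 -0.974
  outer loop
   vertex 5.7 3.7 0.6
   vertex 5.7 2.8 0.8
   vertex 0.1 0.1 1.0
  endloop
 endfacet
 facet normal -0.304 0.376 -0.875
  outer loop
   vertex 5.7 3.7 0.6
   vertex 0.1 0.1 1.0
   vertex 0.7 5.7 3.2
  endloop
 endfacet
 facet normal 0.992 0.027 0.121
  outer loop
   vertex 5.7 3.7 0.6
   vertex 5.4 3.1 3.2
   vertex 5.7 2.8 0.8
  endloop
 endfacet
 facet normal -0.594 -0.470 0.653
  outer loop
   vertex 1.0 2.3 3.4
   vertex 0.1 0.1 1.0
   vertex 4.8 0.0 5.2
  endloop
 endfacet
 facet normal 0.430 0.429 0.794
  outer loop
   vertex 1.8 5.6 3.8
   vertex 4.8 0.0 5.2
   vertex 5.4 3.1 3.2
  endloop
 endfacet
 facet normal -0.478 0.009 0.878
  outer loop
   vertex 1.8 5.6 3.8
   vertex 0.7 5.7 3.2
   vertex 1.0 2.3 3.4
  endloop
 endfacet
 facet normal -0.431 -0.005 0.903
  outer loop
   vertex 1.8 5.6 3.8
   vertex 1.0 2.3 3.4
   vertex 4.8 0.0 5.2
  endloop
 endfacet
 facet normal 0.233 0.934 -0.271
  outer loop
   vertex 1.8 5.6 3.8
   vertex 5.7 3.7 0.6
   vertex 0.7 5.7 3.2
  endloop
 endfacet
 facet normal 0.580 0.776 0.246
  outer loop
   vertex 1.8 5.6 3.8
   vertex 5.4 3.1 3.2
   vertex 5.7 3.7 0.6
  endloop
 endfacet
 facet normal -0.980 0.028 0.196
  outer loop
   vertex 0.5 2.2 2.7
   vertex 0.7 5.7 3.2
   vertex 0.1 0.1 1.0
  endloop
 endfacet
 facet normal -0.746 -0.327 0.580
  outer loop
   vertex 0.5 2.2 2.7
   vertex 0.1 0.1 1.0
   vertex 1.0 2.3 3.4
  endloop
 endfacet
 facet normal -0.811 -0.037 0.584
  outer loop
   vertex 0.5 2.2 2.7
   vertex 1.0 2.3 3.4
   vertex 0.7 5.7 3.2
  endloop
 endfacet
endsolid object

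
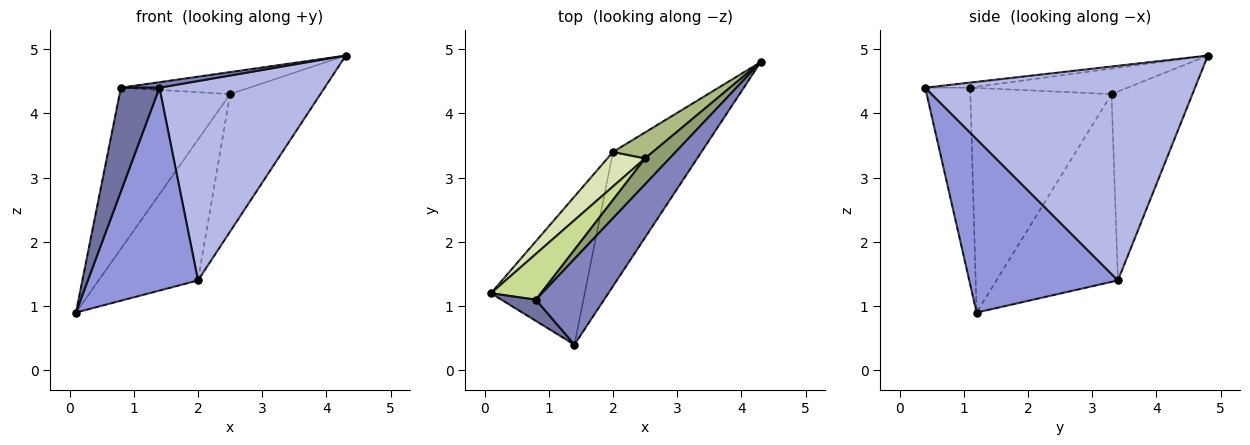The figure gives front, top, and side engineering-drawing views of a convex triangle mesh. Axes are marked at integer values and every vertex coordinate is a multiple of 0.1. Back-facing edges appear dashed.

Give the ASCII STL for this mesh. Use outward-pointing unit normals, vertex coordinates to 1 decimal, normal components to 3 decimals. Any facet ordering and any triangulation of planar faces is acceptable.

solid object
 facet normal -0.753 -0.645 0.132
  outer loop
   vertex 0.8 1.1 4.4
   vertex 0.1 1.2 0.9
   vertex 1.4 0.4 4.4
  endloop
 endfacet
 facet normal -0.075 -0.064 0.995
  outer loop
   vertex 0.8 1.1 4.4
   vertex 1.4 0.4 4.4
   vertex 4.3 4.8 4.9
  endloop
 endfacet
 facet normal 0.737 -0.546 -0.399
  outer loop
   vertex 2.0 3.4 1.4
   vertex 1.4 0.4 4.4
   vertex 0.1 1.2 0.9
  endloop
 endfacet
 facet normal 0.805 -0.493 -0.332
  outer loop
   vertex 2.0 3.4 1.4
   vertex 4.3 4.8 4.9
   vertex 1.4 0.4 4.4
  endloop
 endfacet
 facet normal -0.622 0.508 0.596
  outer loop
   vertex 2.5 3.3 4.3
   vertex 0.8 1.1 4.4
   vertex 4.3 4.8 4.9
  endloop
 endfacet
 facet normal -0.661 0.737 0.139
  outer loop
   vertex 2.5 3.3 4.3
   vertex 4.3 4.8 4.9
   vertex 2.0 3.4 1.4
  endloop
 endfacet
 facet normal -0.776 0.607 0.172
  outer loop
   vertex 2.5 3.3 4.3
   vertex 0.1 1.2 0.9
   vertex 0.8 1.1 4.4
  endloop
 endfacet
 facet normal -0.765 0.626 0.153
  outer loop
   vertex 2.5 3.3 4.3
   vertex 2.0 3.4 1.4
   vertex 0.1 1.2 0.9
  endloop
 endfacet
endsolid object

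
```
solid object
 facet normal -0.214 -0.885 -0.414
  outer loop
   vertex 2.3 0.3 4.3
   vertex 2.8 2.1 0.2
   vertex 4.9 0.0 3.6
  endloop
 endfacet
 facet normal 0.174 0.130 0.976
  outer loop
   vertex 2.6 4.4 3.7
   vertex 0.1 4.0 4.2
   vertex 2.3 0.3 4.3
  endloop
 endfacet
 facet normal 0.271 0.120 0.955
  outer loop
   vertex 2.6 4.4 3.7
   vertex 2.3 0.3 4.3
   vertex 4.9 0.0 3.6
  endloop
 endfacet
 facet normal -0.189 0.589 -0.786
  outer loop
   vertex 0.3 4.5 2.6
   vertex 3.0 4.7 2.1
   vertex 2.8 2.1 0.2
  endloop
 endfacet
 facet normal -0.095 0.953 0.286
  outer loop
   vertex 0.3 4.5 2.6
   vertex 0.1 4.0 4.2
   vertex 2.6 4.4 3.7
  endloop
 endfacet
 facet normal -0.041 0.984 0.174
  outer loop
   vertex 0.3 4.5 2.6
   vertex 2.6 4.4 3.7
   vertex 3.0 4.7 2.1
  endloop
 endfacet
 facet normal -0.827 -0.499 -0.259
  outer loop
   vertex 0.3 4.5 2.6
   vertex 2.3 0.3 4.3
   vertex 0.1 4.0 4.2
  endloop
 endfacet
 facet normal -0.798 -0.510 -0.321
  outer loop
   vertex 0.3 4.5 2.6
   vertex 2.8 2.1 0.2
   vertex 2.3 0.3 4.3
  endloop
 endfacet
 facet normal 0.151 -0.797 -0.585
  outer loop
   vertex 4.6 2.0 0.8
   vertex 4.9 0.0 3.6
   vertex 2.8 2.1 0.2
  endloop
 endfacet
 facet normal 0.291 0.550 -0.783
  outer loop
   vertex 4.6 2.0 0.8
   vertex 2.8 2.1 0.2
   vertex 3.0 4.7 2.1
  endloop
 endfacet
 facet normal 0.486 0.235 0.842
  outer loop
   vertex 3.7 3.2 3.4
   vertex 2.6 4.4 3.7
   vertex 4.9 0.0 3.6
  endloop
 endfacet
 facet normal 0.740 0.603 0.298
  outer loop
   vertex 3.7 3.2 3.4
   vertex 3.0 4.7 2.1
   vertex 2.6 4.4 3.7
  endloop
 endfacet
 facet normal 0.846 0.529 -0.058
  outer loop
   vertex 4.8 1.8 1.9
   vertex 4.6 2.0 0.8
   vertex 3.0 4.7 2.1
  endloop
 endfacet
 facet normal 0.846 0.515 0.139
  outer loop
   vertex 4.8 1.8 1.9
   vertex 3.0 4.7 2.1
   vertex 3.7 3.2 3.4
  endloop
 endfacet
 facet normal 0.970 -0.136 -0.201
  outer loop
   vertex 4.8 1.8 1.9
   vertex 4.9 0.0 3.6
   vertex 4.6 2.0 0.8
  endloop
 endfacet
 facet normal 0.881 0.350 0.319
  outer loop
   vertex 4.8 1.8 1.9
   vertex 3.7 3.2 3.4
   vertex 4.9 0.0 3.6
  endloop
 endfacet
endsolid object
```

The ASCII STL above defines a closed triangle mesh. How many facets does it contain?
16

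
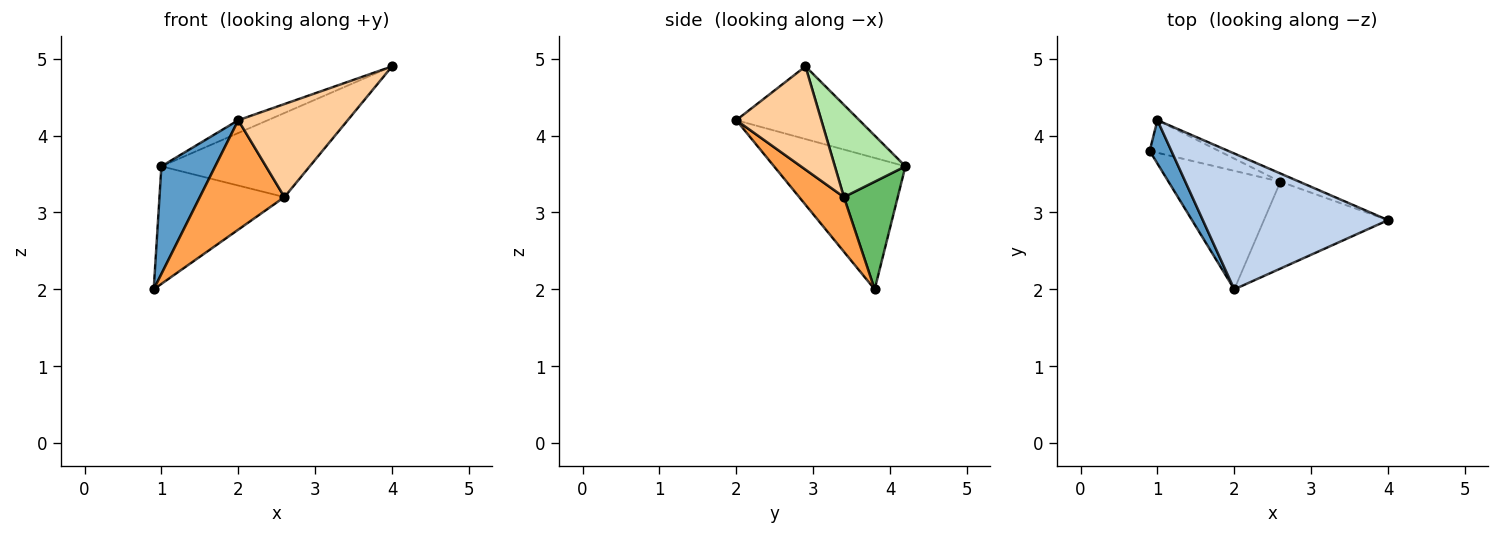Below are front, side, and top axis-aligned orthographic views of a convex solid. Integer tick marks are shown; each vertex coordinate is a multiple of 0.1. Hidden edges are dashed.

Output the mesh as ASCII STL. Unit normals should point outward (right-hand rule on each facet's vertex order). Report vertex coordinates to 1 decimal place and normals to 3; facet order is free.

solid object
 facet normal -0.915 -0.375 0.151
  outer loop
   vertex 1.0 4.2 3.6
   vertex 0.9 3.8 2.0
   vertex 2.0 2.0 4.2
  endloop
 endfacet
 facet normal -0.364 0.087 0.927
  outer loop
   vertex 1.0 4.2 3.6
   vertex 2.0 2.0 4.2
   vertex 4.0 2.9 4.9
  endloop
 endfacet
 facet normal 0.338 -0.639 -0.691
  outer loop
   vertex 2.6 3.4 3.2
   vertex 2.0 2.0 4.2
   vertex 0.9 3.8 2.0
  endloop
 endfacet
 facet normal 0.494 -0.636 -0.594
  outer loop
   vertex 2.6 3.4 3.2
   vertex 4.0 2.9 4.9
   vertex 2.0 2.0 4.2
  endloop
 endfacet
 facet normal 0.383 0.890 -0.246
  outer loop
   vertex 2.6 3.4 3.2
   vertex 0.9 3.8 2.0
   vertex 1.0 4.2 3.6
  endloop
 endfacet
 facet normal 0.428 0.900 -0.088
  outer loop
   vertex 2.6 3.4 3.2
   vertex 1.0 4.2 3.6
   vertex 4.0 2.9 4.9
  endloop
 endfacet
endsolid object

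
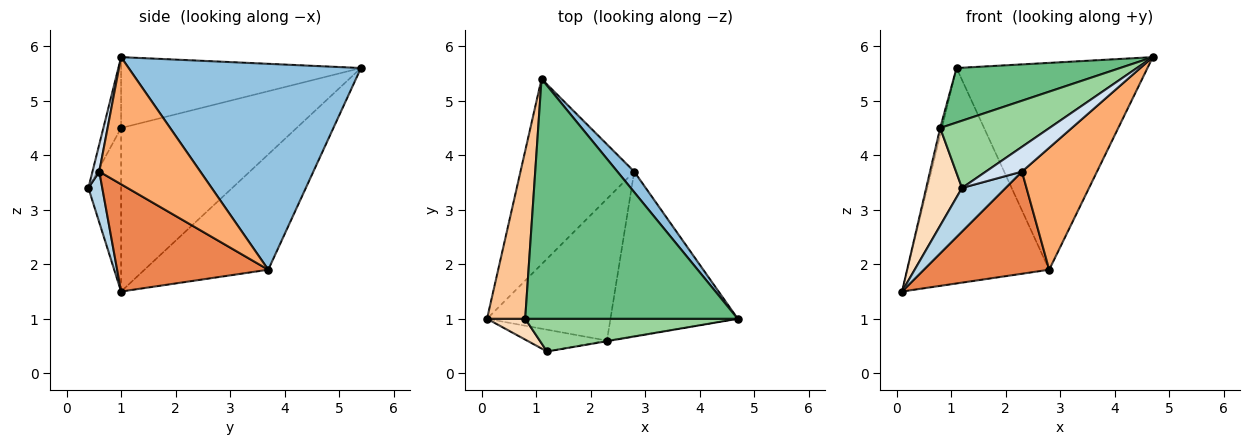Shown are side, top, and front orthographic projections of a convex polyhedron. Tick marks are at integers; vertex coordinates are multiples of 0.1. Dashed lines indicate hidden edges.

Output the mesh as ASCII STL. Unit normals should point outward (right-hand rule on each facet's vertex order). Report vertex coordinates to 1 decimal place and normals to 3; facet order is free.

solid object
 facet normal -0.552 0.632 -0.544
  outer loop
   vertex 2.8 3.7 1.9
   vertex 0.1 1.0 1.5
   vertex 1.1 5.4 5.6
  endloop
 endfacet
 facet normal 0.771 0.634 0.063
  outer loop
   vertex 2.8 3.7 1.9
   vertex 1.1 5.4 5.6
   vertex 4.7 1.0 5.8
  endloop
 endfacet
 facet normal 0.274 -0.860 -0.430
  outer loop
   vertex 2.3 0.6 3.7
   vertex 1.2 0.4 3.4
   vertex 0.1 1.0 1.5
  endloop
 endfacet
 facet normal 0.185 -0.982 -0.025
  outer loop
   vertex 2.3 0.6 3.7
   vertex 4.7 1.0 5.8
   vertex 1.2 0.4 3.4
  endloop
 endfacet
 facet normal 0.576 -0.478 -0.663
  outer loop
   vertex 2.3 0.6 3.7
   vertex 0.1 1.0 1.5
   vertex 2.8 3.7 1.9
  endloop
 endfacet
 facet normal 0.626 -0.465 -0.627
  outer loop
   vertex 2.3 0.6 3.7
   vertex 2.8 3.7 1.9
   vertex 4.7 1.0 5.8
  endloop
 endfacet
 facet normal -0.974 0.010 0.227
  outer loop
   vertex 0.8 1.0 4.5
   vertex 1.1 5.4 5.6
   vertex 0.1 1.0 1.5
  endloop
 endfacet
 facet normal -0.666 -0.729 0.155
  outer loop
   vertex 0.8 1.0 4.5
   vertex 0.1 1.0 1.5
   vertex 1.2 0.4 3.4
  endloop
 endfacet
 facet normal -0.309 -0.211 0.927
  outer loop
   vertex 0.8 1.0 4.5
   vertex 4.7 1.0 5.8
   vertex 1.1 5.4 5.6
  endloop
 endfacet
 facet normal -0.144 -0.890 0.433
  outer loop
   vertex 0.8 1.0 4.5
   vertex 1.2 0.4 3.4
   vertex 4.7 1.0 5.8
  endloop
 endfacet
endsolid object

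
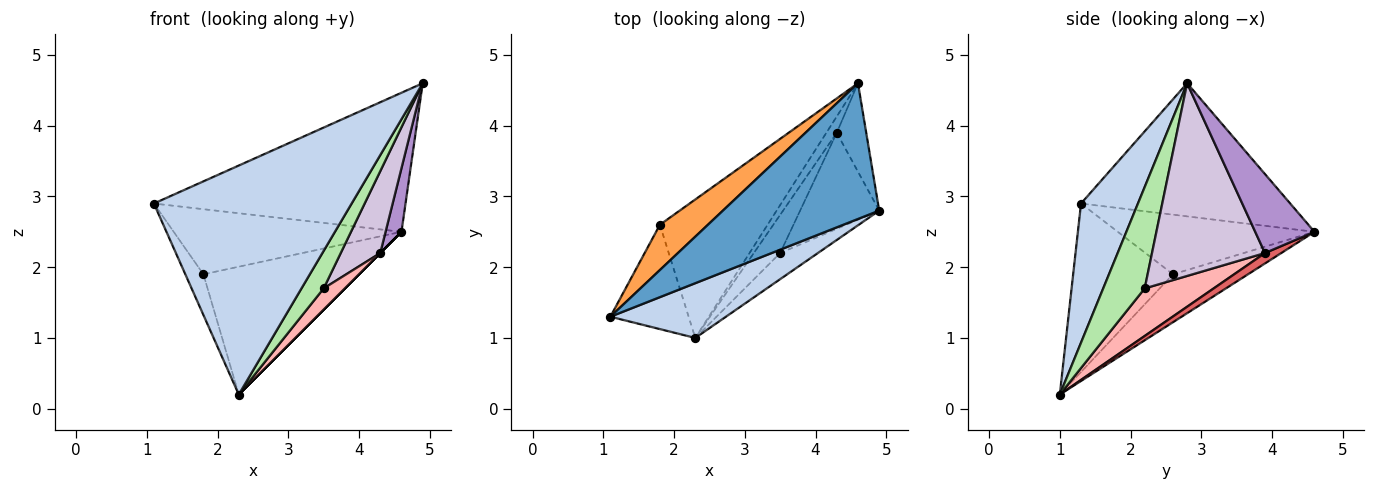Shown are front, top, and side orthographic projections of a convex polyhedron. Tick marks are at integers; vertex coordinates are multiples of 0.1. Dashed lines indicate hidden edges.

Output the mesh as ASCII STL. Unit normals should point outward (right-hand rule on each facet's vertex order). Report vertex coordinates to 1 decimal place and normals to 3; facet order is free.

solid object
 facet normal -0.511 0.615 0.600
  outer loop
   vertex 4.6 4.6 2.5
   vertex 1.1 1.3 2.9
   vertex 4.9 2.8 4.6
  endloop
 endfacet
 facet normal 0.270 -0.937 0.224
  outer loop
   vertex 2.3 1.0 0.2
   vertex 4.9 2.8 4.6
   vertex 1.1 1.3 2.9
  endloop
 endfacet
 facet normal -0.578 0.670 0.466
  outer loop
   vertex 1.8 2.6 1.9
   vertex 1.1 1.3 2.9
   vertex 4.6 4.6 2.5
  endloop
 endfacet
 facet normal -0.895 0.162 -0.416
  outer loop
   vertex 1.8 2.6 1.9
   vertex 2.3 1.0 0.2
   vertex 1.1 1.3 2.9
  endloop
 endfacet
 facet normal -0.311 0.645 -0.698
  outer loop
   vertex 1.8 2.6 1.9
   vertex 4.6 4.6 2.5
   vertex 2.3 1.0 0.2
  endloop
 endfacet
 facet normal 0.838 -0.448 -0.312
  outer loop
   vertex 3.5 2.2 1.7
   vertex 4.9 2.8 4.6
   vertex 2.3 1.0 0.2
  endloop
 endfacet
 facet normal 0.707 0.000 -0.707
  outer loop
   vertex 4.3 3.9 2.2
   vertex 2.3 1.0 0.2
   vertex 4.6 4.6 2.5
  endloop
 endfacet
 facet normal 0.845 -0.260 -0.468
  outer loop
   vertex 4.3 3.9 2.2
   vertex 3.5 2.2 1.7
   vertex 2.3 1.0 0.2
  endloop
 endfacet
 facet normal 0.909 -0.244 -0.339
  outer loop
   vertex 4.3 3.9 2.2
   vertex 4.6 4.6 2.5
   vertex 4.9 2.8 4.6
  endloop
 endfacet
 facet normal 0.880 -0.308 -0.361
  outer loop
   vertex 4.3 3.9 2.2
   vertex 4.9 2.8 4.6
   vertex 3.5 2.2 1.7
  endloop
 endfacet
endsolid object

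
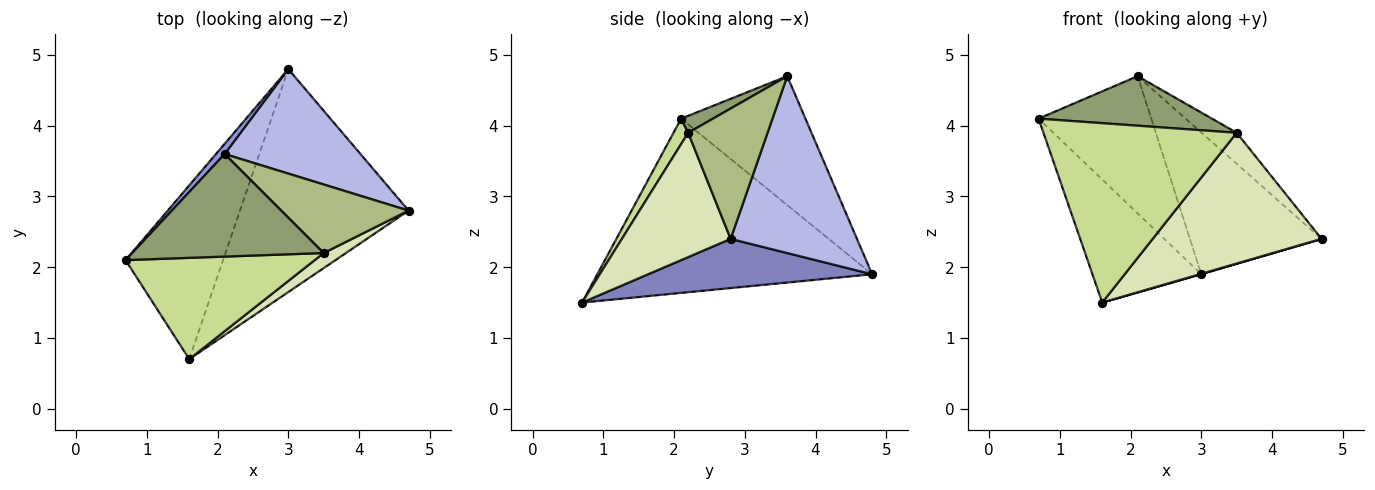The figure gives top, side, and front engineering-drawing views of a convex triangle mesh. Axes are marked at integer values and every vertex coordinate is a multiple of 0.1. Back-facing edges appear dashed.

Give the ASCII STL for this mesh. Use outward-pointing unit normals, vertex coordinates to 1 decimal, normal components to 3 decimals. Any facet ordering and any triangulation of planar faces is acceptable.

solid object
 facet normal -0.825 0.327 -0.461
  outer loop
   vertex 1.6 0.7 1.5
   vertex 0.7 2.1 4.1
   vertex 3.0 4.8 1.9
  endloop
 endfacet
 facet normal 0.280 -0.002 -0.960
  outer loop
   vertex 1.6 0.7 1.5
   vertex 3.0 4.8 1.9
   vertex 4.7 2.8 2.4
  endloop
 endfacet
 facet normal -0.740 0.671 0.050
  outer loop
   vertex 2.1 3.6 4.7
   vertex 3.0 4.8 1.9
   vertex 0.7 2.1 4.1
  endloop
 endfacet
 facet normal 0.611 0.637 0.470
  outer loop
   vertex 2.1 3.6 4.7
   vertex 4.7 2.8 2.4
   vertex 3.0 4.8 1.9
  endloop
 endfacet
 facet normal 0.080 -0.433 0.898
  outer loop
   vertex 3.5 2.2 3.9
   vertex 2.1 3.6 4.7
   vertex 0.7 2.1 4.1
  endloop
 endfacet
 facet normal 0.682 0.301 0.666
  outer loop
   vertex 3.5 2.2 3.9
   vertex 4.7 2.8 2.4
   vertex 2.1 3.6 4.7
  endloop
 endfacet
 facet normal 0.066 -0.869 0.491
  outer loop
   vertex 3.5 2.2 3.9
   vertex 0.7 2.1 4.1
   vertex 1.6 0.7 1.5
  endloop
 endfacet
 facet normal 0.539 -0.837 0.096
  outer loop
   vertex 3.5 2.2 3.9
   vertex 1.6 0.7 1.5
   vertex 4.7 2.8 2.4
  endloop
 endfacet
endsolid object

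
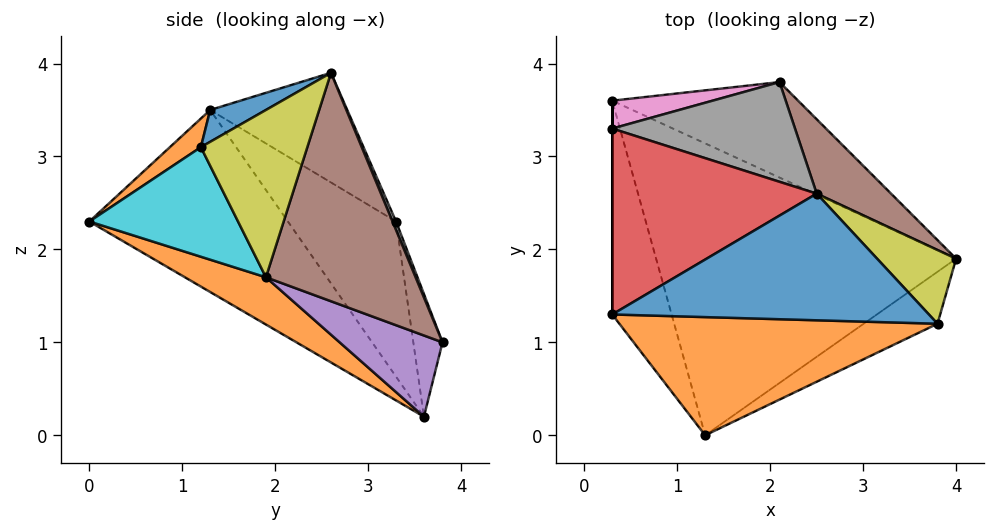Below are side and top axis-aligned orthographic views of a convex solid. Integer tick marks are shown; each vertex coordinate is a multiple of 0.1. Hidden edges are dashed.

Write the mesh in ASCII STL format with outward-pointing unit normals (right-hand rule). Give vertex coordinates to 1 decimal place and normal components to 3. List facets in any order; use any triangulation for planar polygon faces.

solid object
 facet normal -0.869 -0.407 -0.283
  outer loop
   vertex 1.3 0.0 2.3
   vertex 0.3 1.3 3.5
   vertex 0.3 3.6 0.2
  endloop
 endfacet
 facet normal 0.137 -0.470 -0.872
  outer loop
   vertex 1.3 0.0 2.3
   vertex 0.3 3.6 0.2
   vertex 4.0 1.9 1.7
  endloop
 endfacet
 facet normal -1.000 0.000 0.000
  outer loop
   vertex 0.3 3.3 2.3
   vertex 0.3 3.6 0.2
   vertex 0.3 1.3 3.5
  endloop
 endfacet
 facet normal -0.418 0.467 0.779
  outer loop
   vertex 0.3 3.3 2.3
   vertex 0.3 1.3 3.5
   vertex 2.5 2.6 3.9
  endloop
 endfacet
 facet normal 0.400 0.063 -0.915
  outer loop
   vertex 2.1 3.8 1.0
   vertex 4.0 1.9 1.7
   vertex 0.3 3.6 0.2
  endloop
 endfacet
 facet normal 0.651 0.729 0.212
  outer loop
   vertex 2.1 3.8 1.0
   vertex 2.5 2.6 3.9
   vertex 4.0 1.9 1.7
  endloop
 endfacet
 facet normal -0.170 0.975 0.139
  outer loop
   vertex 2.1 3.8 1.0
   vertex 0.3 3.6 0.2
   vertex 0.3 3.3 2.3
  endloop
 endfacet
 facet normal 0.018 0.925 0.380
  outer loop
   vertex 2.1 3.8 1.0
   vertex 0.3 3.3 2.3
   vertex 2.5 2.6 3.9
  endloop
 endfacet
 facet normal 0.777 0.512 0.367
  outer loop
   vertex 3.8 1.2 3.1
   vertex 4.0 1.9 1.7
   vertex 2.5 2.6 3.9
  endloop
 endfacet
 facet normal 0.492 -0.805 -0.332
  outer loop
   vertex 3.8 1.2 3.1
   vertex 1.3 0.0 2.3
   vertex 4.0 1.9 1.7
  endloop
 endfacet
 facet normal 0.090 -0.429 0.899
  outer loop
   vertex 3.8 1.2 3.1
   vertex 2.5 2.6 3.9
   vertex 0.3 1.3 3.5
  endloop
 endfacet
 facet normal 0.068 -0.648 0.759
  outer loop
   vertex 3.8 1.2 3.1
   vertex 0.3 1.3 3.5
   vertex 1.3 0.0 2.3
  endloop
 endfacet
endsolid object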